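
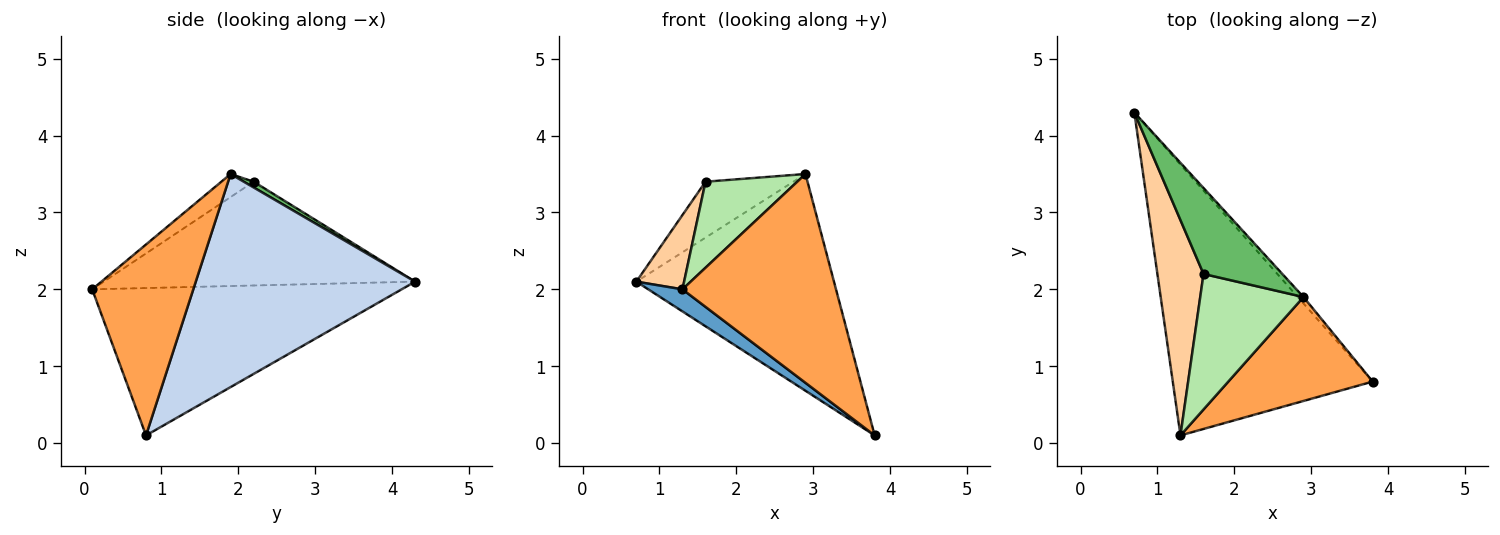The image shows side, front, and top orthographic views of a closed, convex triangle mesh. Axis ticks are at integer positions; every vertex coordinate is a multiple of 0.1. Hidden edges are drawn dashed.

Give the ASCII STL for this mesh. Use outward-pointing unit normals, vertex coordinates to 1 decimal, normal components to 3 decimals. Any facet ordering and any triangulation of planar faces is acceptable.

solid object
 facet normal -0.592 -0.065 -0.803
  outer loop
   vertex 1.3 0.1 2.0
   vertex 0.7 4.3 2.1
   vertex 3.8 0.8 0.1
  endloop
 endfacet
 facet normal 0.743 0.669 -0.020
  outer loop
   vertex 2.9 1.9 3.5
   vertex 3.8 0.8 0.1
   vertex 0.7 4.3 2.1
  endloop
 endfacet
 facet normal 0.508 -0.771 0.384
  outer loop
   vertex 2.9 1.9 3.5
   vertex 1.3 0.1 2.0
   vertex 3.8 0.8 0.1
  endloop
 endfacet
 facet normal -0.905 -0.139 0.402
  outer loop
   vertex 1.6 2.2 3.4
   vertex 0.7 4.3 2.1
   vertex 1.3 0.1 2.0
  endloop
 endfacet
 facet normal 0.061 0.544 0.837
  outer loop
   vertex 1.6 2.2 3.4
   vertex 2.9 1.9 3.5
   vertex 0.7 4.3 2.1
  endloop
 endfacet
 facet normal -0.185 -0.527 0.830
  outer loop
   vertex 1.6 2.2 3.4
   vertex 1.3 0.1 2.0
   vertex 2.9 1.9 3.5
  endloop
 endfacet
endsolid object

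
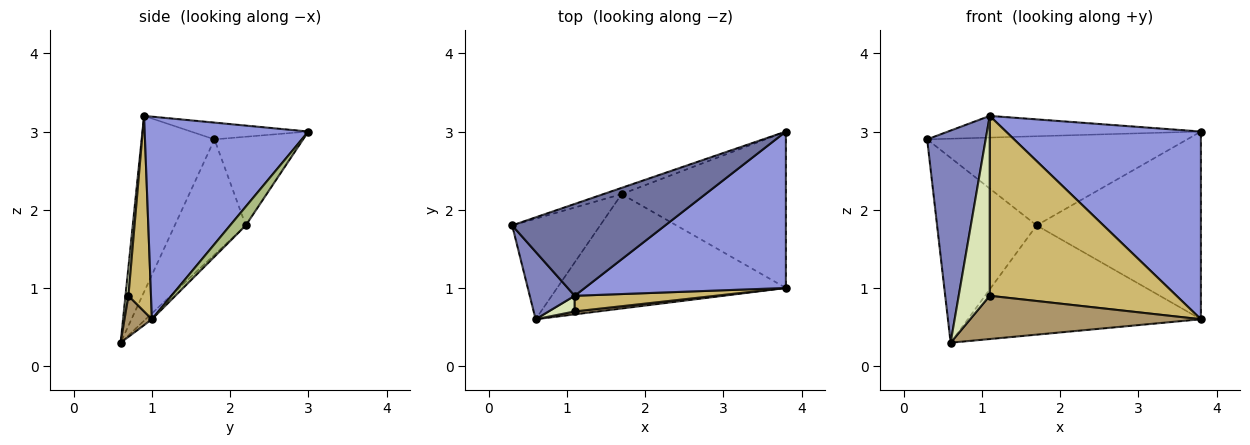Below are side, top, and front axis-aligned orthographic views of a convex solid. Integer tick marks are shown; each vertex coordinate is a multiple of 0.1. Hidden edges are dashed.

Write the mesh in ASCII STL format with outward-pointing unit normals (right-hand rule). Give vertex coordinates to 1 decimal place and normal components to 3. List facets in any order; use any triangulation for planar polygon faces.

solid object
 facet normal -0.106 0.228 0.968
  outer loop
   vertex 1.1 0.9 3.2
   vertex 3.8 3.0 3.0
   vertex 0.3 1.8 2.9
  endloop
 endfacet
 facet normal -0.764 -0.614 0.195
  outer loop
   vertex 1.1 0.9 3.2
   vertex 0.3 1.8 2.9
   vertex 0.6 0.6 0.3
  endloop
 endfacet
 facet normal 0.542 -0.646 0.538
  outer loop
   vertex 3.8 1.0 0.6
   vertex 3.8 3.0 3.0
   vertex 1.1 0.9 3.2
  endloop
 endfacet
 facet normal -0.322 0.944 -0.066
  outer loop
   vertex 1.7 2.2 1.8
   vertex 0.3 1.8 2.9
   vertex 3.8 3.0 3.0
  endloop
 endfacet
 facet normal -0.531 0.745 -0.405
  outer loop
   vertex 1.7 2.2 1.8
   vertex 0.6 0.6 0.3
   vertex 0.3 1.8 2.9
  endloop
 endfacet
 facet normal 0.073 0.766 -0.638
  outer loop
   vertex 1.7 2.2 1.8
   vertex 3.8 3.0 3.0
   vertex 3.8 1.0 0.6
  endloop
 endfacet
 facet normal -0.019 0.691 -0.723
  outer loop
   vertex 1.7 2.2 1.8
   vertex 3.8 1.0 0.6
   vertex 0.6 0.6 0.3
  endloop
 endfacet
 facet normal 0.095 -0.992 0.086
  outer loop
   vertex 1.1 0.7 0.9
   vertex 1.1 0.9 3.2
   vertex 0.6 0.6 0.3
  endloop
 endfacet
 facet normal 0.118 -0.991 0.067
  outer loop
   vertex 1.1 0.7 0.9
   vertex 0.6 0.6 0.3
   vertex 3.8 1.0 0.6
  endloop
 endfacet
 facet normal 0.119 -0.989 0.086
  outer loop
   vertex 1.1 0.7 0.9
   vertex 3.8 1.0 0.6
   vertex 1.1 0.9 3.2
  endloop
 endfacet
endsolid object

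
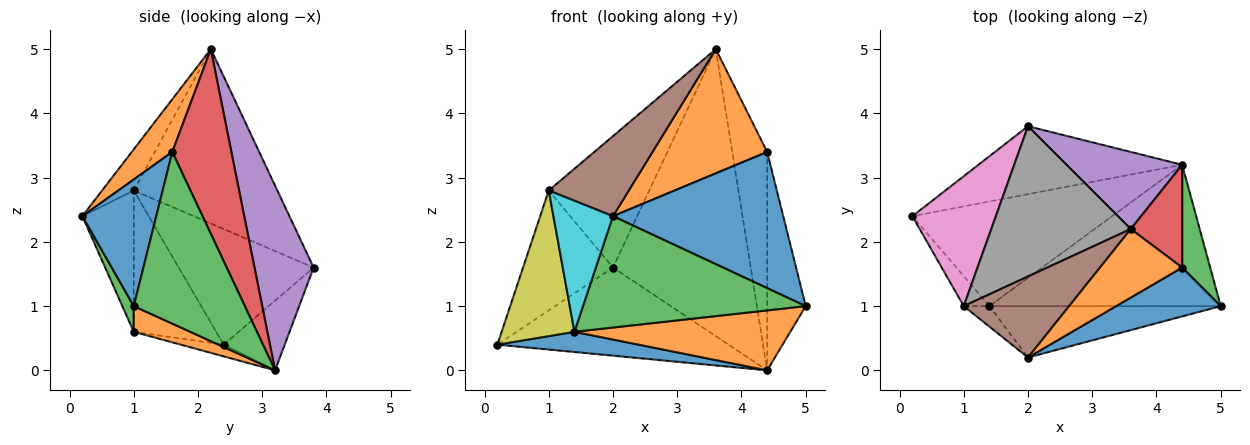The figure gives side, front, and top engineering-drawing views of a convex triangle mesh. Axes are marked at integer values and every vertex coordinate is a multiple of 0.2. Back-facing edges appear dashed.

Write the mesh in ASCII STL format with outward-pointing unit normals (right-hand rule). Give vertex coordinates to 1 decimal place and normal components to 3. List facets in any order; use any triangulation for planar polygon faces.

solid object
 facet normal -0.057 -0.189 -0.980
  outer loop
   vertex 1.4 1.0 0.6
   vertex 0.2 2.4 0.4
   vertex 4.4 3.2 0.0
  endloop
 endfacet
 facet normal 0.102 -0.389 -0.916
  outer loop
   vertex 1.4 1.0 0.6
   vertex 4.4 3.2 0.0
   vertex 5.0 1.0 1.0
  endloop
 endfacet
 facet normal 0.047 -0.907 -0.419
  outer loop
   vertex 1.4 1.0 0.6
   vertex 5.0 1.0 1.0
   vertex 2.0 0.2 2.4
  endloop
 endfacet
 facet normal -0.205 0.775 -0.598
  outer loop
   vertex 2.0 3.8 1.6
   vertex 4.4 3.2 0.0
   vertex 0.2 2.4 0.4
  endloop
 endfacet
 facet normal 0.383 0.892 0.240
  outer loop
   vertex 2.0 3.8 1.6
   vertex 3.6 2.2 5.0
   vertex 4.4 3.2 0.0
  endloop
 endfacet
 facet normal -0.268 -0.677 0.686
  outer loop
   vertex 1.0 1.0 2.8
   vertex 2.0 0.2 2.4
   vertex 3.6 2.2 5.0
  endloop
 endfacet
 facet normal -0.713 0.475 0.515
  outer loop
   vertex 1.0 1.0 2.8
   vertex 2.0 3.8 1.6
   vertex 0.2 2.4 0.4
  endloop
 endfacet
 facet normal -0.685 0.480 0.548
  outer loop
   vertex 1.0 1.0 2.8
   vertex 3.6 2.2 5.0
   vertex 2.0 3.8 1.6
  endloop
 endfacet
 facet normal -0.743 -0.656 -0.135
  outer loop
   vertex 1.0 1.0 2.8
   vertex 0.2 2.4 0.4
   vertex 1.4 1.0 0.6
  endloop
 endfacet
 facet normal -0.649 -0.752 -0.118
  outer loop
   vertex 1.0 1.0 2.8
   vertex 1.4 1.0 0.6
   vertex 2.0 0.2 2.4
  endloop
 endfacet
 facet normal 0.378 -0.871 0.312
  outer loop
   vertex 4.4 1.6 3.4
   vertex 2.0 0.2 2.4
   vertex 5.0 1.0 1.0
  endloop
 endfacet
 facet normal 0.296 -0.836 0.461
  outer loop
   vertex 4.4 1.6 3.4
   vertex 3.6 2.2 5.0
   vertex 2.0 0.2 2.4
  endloop
 endfacet
 facet normal 0.934 0.324 0.152
  outer loop
   vertex 4.4 1.6 3.4
   vertex 5.0 1.0 1.0
   vertex 4.4 3.2 0.0
  endloop
 endfacet
 facet normal 0.837 0.495 0.233
  outer loop
   vertex 4.4 1.6 3.4
   vertex 4.4 3.2 0.0
   vertex 3.6 2.2 5.0
  endloop
 endfacet
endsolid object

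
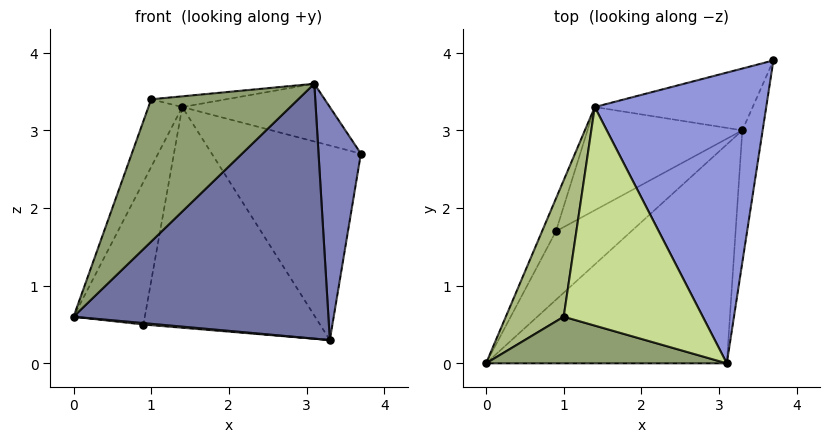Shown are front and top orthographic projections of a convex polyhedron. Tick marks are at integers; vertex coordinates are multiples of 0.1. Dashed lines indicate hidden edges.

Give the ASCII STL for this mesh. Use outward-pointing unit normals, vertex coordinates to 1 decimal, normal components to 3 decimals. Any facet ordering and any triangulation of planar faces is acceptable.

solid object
 facet normal 0.533 -0.642 -0.551
  outer loop
   vertex 3.3 3.0 0.3
   vertex 3.1 0.0 3.6
   vertex 0.0 0.0 0.6
  endloop
 endfacet
 facet normal 0.980 -0.173 -0.098
  outer loop
   vertex 3.3 3.0 0.3
   vertex 3.7 3.9 2.7
   vertex 3.1 0.0 3.6
  endloop
 endfacet
 facet normal 0.201 0.191 0.961
  outer loop
   vertex 1.4 3.3 3.3
   vertex 3.1 0.0 3.6
   vertex 3.7 3.9 2.7
  endloop
 endfacet
 facet normal -0.311 0.906 -0.288
  outer loop
   vertex 1.4 3.3 3.3
   vertex 3.7 3.9 2.7
   vertex 3.3 3.0 0.3
  endloop
 endfacet
 facet normal -0.288 -0.910 0.298
  outer loop
   vertex 1.0 0.6 3.4
   vertex 0.0 0.0 0.6
   vertex 3.1 0.0 3.6
  endloop
 endfacet
 facet normal -0.941 0.151 0.304
  outer loop
   vertex 1.0 0.6 3.4
   vertex 1.4 3.3 3.3
   vertex 0.0 0.0 0.6
  endloop
 endfacet
 facet normal -0.081 0.049 0.996
  outer loop
   vertex 1.0 0.6 3.4
   vertex 3.1 0.0 3.6
   vertex 1.4 3.3 3.3
  endloop
 endfacet
 facet normal -0.072 -0.021 -0.997
  outer loop
   vertex 0.9 1.7 0.5
   vertex 3.3 3.0 0.3
   vertex 0.0 0.0 0.6
  endloop
 endfacet
 facet normal -0.881 0.460 -0.106
  outer loop
   vertex 0.9 1.7 0.5
   vertex 0.0 0.0 0.6
   vertex 1.4 3.3 3.3
  endloop
 endfacet
 facet normal -0.465 0.802 -0.375
  outer loop
   vertex 0.9 1.7 0.5
   vertex 1.4 3.3 3.3
   vertex 3.3 3.0 0.3
  endloop
 endfacet
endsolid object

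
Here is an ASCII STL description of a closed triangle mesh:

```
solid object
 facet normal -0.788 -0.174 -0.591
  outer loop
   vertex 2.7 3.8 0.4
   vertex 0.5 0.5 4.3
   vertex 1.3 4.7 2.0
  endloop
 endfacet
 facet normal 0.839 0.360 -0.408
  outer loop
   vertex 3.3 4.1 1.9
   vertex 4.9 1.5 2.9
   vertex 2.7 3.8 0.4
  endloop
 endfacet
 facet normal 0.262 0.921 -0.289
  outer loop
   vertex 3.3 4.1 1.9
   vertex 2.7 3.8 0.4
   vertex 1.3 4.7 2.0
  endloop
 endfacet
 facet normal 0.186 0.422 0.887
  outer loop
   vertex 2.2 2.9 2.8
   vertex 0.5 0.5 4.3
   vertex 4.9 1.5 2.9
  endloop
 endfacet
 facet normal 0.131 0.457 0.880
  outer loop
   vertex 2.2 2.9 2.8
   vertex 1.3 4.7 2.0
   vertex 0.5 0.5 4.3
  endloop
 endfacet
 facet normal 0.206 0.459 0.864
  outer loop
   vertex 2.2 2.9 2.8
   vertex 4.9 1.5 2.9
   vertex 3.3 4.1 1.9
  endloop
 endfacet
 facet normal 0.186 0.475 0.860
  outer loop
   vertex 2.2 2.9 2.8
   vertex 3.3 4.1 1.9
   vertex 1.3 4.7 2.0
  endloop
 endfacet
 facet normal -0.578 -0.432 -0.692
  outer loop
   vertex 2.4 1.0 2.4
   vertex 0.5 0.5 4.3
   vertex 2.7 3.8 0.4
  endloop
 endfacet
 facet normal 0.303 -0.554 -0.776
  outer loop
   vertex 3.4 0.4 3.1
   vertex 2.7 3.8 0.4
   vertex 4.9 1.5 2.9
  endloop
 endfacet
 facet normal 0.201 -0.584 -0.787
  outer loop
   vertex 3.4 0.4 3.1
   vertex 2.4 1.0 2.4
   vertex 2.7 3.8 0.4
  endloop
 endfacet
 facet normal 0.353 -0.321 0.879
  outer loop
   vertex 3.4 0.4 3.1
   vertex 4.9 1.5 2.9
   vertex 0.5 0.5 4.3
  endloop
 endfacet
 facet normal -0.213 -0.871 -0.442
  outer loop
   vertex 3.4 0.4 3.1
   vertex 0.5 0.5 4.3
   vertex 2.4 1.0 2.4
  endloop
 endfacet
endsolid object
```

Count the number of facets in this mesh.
12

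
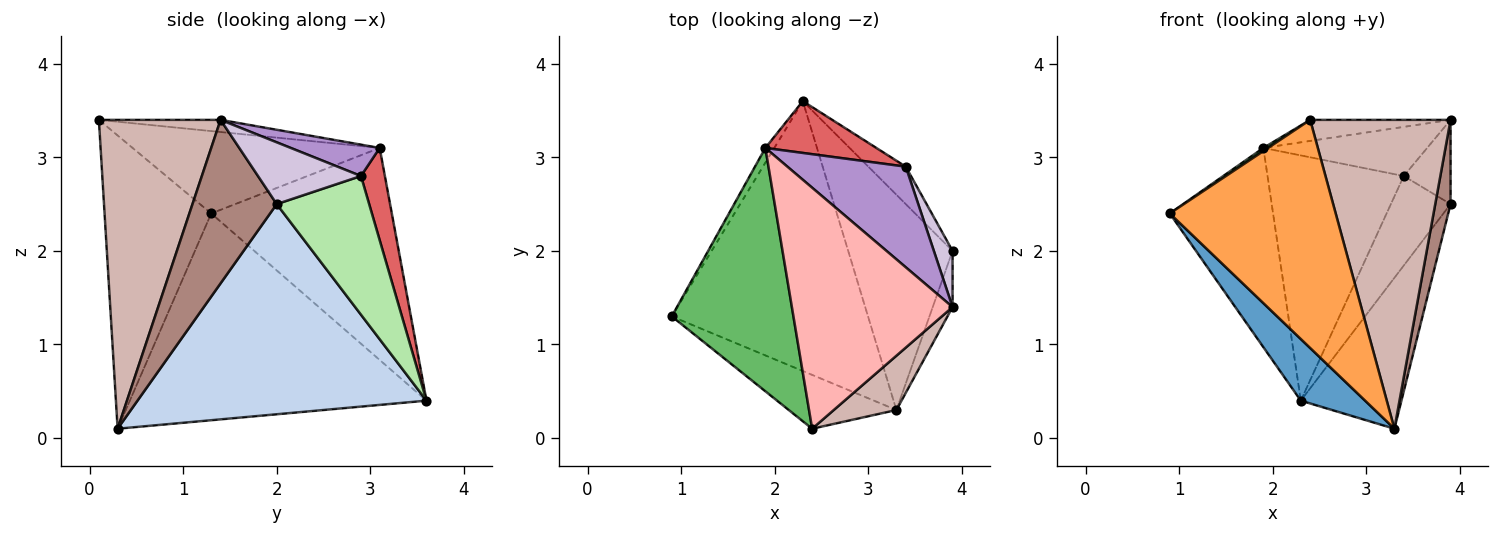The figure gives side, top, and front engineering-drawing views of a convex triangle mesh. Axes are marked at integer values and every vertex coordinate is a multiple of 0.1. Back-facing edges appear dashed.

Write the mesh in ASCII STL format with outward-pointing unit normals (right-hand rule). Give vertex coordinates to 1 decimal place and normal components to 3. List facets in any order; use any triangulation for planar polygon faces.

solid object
 facet normal -0.716 -0.155 -0.680
  outer loop
   vertex 3.3 0.3 0.1
   vertex 0.9 1.3 2.4
   vertex 2.3 3.6 0.4
  endloop
 endfacet
 facet normal 0.855 0.298 -0.425
  outer loop
   vertex 3.3 0.3 0.1
   vertex 2.3 3.6 0.4
   vertex 3.9 2.0 2.5
  endloop
 endfacet
 facet normal -0.530 -0.825 -0.195
  outer loop
   vertex 2.4 0.1 3.4
   vertex 0.9 1.3 2.4
   vertex 3.3 0.3 0.1
  endloop
 endfacet
 facet normal -0.867 0.496 -0.037
  outer loop
   vertex 1.9 3.1 3.1
   vertex 2.3 3.6 0.4
   vertex 0.9 1.3 2.4
  endloop
 endfacet
 facet normal -0.561 -0.011 0.828
  outer loop
   vertex 1.9 3.1 3.1
   vertex 0.9 1.3 2.4
   vertex 2.4 0.1 3.4
  endloop
 endfacet
 facet normal 0.819 0.529 -0.221
  outer loop
   vertex 3.4 2.9 2.8
   vertex 3.9 2.0 2.5
   vertex 2.3 3.6 0.4
  endloop
 endfacet
 facet normal 0.169 0.964 0.204
  outer loop
   vertex 3.4 2.9 2.8
   vertex 2.3 3.6 0.4
   vertex 1.9 3.1 3.1
  endloop
 endfacet
 facet normal -0.075 0.087 0.993
  outer loop
   vertex 3.9 1.4 3.4
   vertex 1.9 3.1 3.1
   vertex 2.4 0.1 3.4
  endloop
 endfacet
 facet normal 0.232 0.427 0.874
  outer loop
   vertex 3.9 1.4 3.4
   vertex 3.4 2.9 2.8
   vertex 1.9 3.1 3.1
  endloop
 endfacet
 facet normal 0.878 0.399 0.266
  outer loop
   vertex 3.9 1.4 3.4
   vertex 3.9 2.0 2.5
   vertex 3.4 2.9 2.8
  endloop
 endfacet
 facet normal 0.977 -0.178 -0.118
  outer loop
   vertex 3.9 1.4 3.4
   vertex 3.3 0.3 0.1
   vertex 3.9 2.0 2.5
  endloop
 endfacet
 facet normal 0.649 -0.749 0.132
  outer loop
   vertex 3.9 1.4 3.4
   vertex 2.4 0.1 3.4
   vertex 3.3 0.3 0.1
  endloop
 endfacet
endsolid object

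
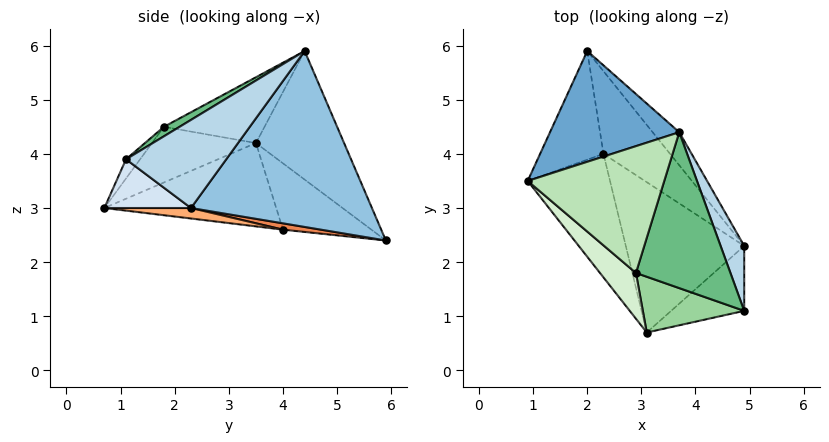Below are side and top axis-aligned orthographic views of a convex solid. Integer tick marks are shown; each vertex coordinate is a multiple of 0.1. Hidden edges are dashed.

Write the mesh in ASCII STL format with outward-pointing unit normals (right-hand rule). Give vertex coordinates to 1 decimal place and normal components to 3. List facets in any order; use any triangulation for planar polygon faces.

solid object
 facet normal -0.536 0.650 0.539
  outer loop
   vertex 3.7 4.4 5.9
   vertex 2.0 5.9 2.4
   vertex 0.9 3.5 4.2
  endloop
 endfacet
 facet normal 0.783 0.611 -0.118
  outer loop
   vertex 3.7 4.4 5.9
   vertex 4.9 2.3 3.0
   vertex 2.0 5.9 2.4
  endloop
 endfacet
 facet normal 0.948 0.191 0.254
  outer loop
   vertex 4.9 1.1 3.9
   vertex 4.9 2.3 3.0
   vertex 3.7 4.4 5.9
  endloop
 endfacet
 facet normal 0.471 -0.529 -0.706
  outer loop
   vertex 3.1 0.7 3.0
   vertex 4.9 2.3 3.0
   vertex 4.9 1.1 3.9
  endloop
 endfacet
 facet normal 0.094 -0.090 -0.992
  outer loop
   vertex 2.3 4.0 2.6
   vertex 2.0 5.9 2.4
   vertex 4.9 2.3 3.0
  endloop
 endfacet
 facet normal 0.088 -0.099 -0.991
  outer loop
   vertex 2.3 4.0 2.6
   vertex 4.9 2.3 3.0
   vertex 3.1 0.7 3.0
  endloop
 endfacet
 facet normal -0.711 -0.184 -0.679
  outer loop
   vertex 2.3 4.0 2.6
   vertex 0.9 3.5 4.2
   vertex 2.0 5.9 2.4
  endloop
 endfacet
 facet normal -0.689 -0.249 -0.681
  outer loop
   vertex 2.3 4.0 2.6
   vertex 3.1 0.7 3.0
   vertex 0.9 3.5 4.2
  endloop
 endfacet
 facet normal 0.087 -0.493 0.866
  outer loop
   vertex 2.9 1.8 4.5
   vertex 4.9 1.1 3.9
   vertex 3.7 4.4 5.9
  endloop
 endfacet
 facet normal -0.109 -0.808 0.578
  outer loop
   vertex 2.9 1.8 4.5
   vertex 3.1 0.7 3.0
   vertex 4.9 1.1 3.9
  endloop
 endfacet
 facet normal -0.409 -0.332 0.850
  outer loop
   vertex 2.9 1.8 4.5
   vertex 3.7 4.4 5.9
   vertex 0.9 3.5 4.2
  endloop
 endfacet
 facet normal -0.627 -0.666 0.405
  outer loop
   vertex 2.9 1.8 4.5
   vertex 0.9 3.5 4.2
   vertex 3.1 0.7 3.0
  endloop
 endfacet
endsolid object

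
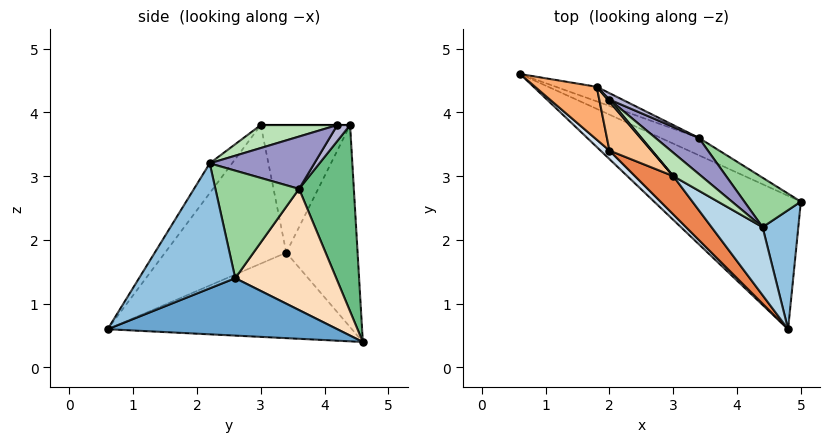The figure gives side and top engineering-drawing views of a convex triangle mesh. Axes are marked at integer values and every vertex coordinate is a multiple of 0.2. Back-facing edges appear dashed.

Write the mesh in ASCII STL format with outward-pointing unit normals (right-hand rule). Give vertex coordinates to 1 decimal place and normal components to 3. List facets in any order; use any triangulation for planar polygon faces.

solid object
 facet normal 0.345 0.319 -0.883
  outer loop
   vertex 4.8 0.6 0.6
   vertex 0.6 4.6 0.4
   vertex 5.0 2.6 1.4
  endloop
 endfacet
 facet normal 0.942 -0.202 0.269
  outer loop
   vertex 4.4 2.2 3.2
   vertex 4.8 0.6 0.6
   vertex 5.0 2.6 1.4
  endloop
 endfacet
 facet normal -0.276 -0.837 0.473
  outer loop
   vertex 4.4 2.2 3.2
   vertex 3.0 3.0 3.8
   vertex 4.8 0.6 0.6
  endloop
 endfacet
 facet normal -0.690 -0.721 0.072
  outer loop
   vertex 2.0 3.4 1.8
   vertex 0.6 4.6 0.4
   vertex 4.8 0.6 0.6
  endloop
 endfacet
 facet normal -0.656 -0.733 0.181
  outer loop
   vertex 2.0 3.4 1.8
   vertex 4.8 0.6 0.6
   vertex 3.0 3.0 3.8
  endloop
 endfacet
 facet normal -0.756 -0.613 0.231
  outer loop
   vertex 2.0 3.4 1.8
   vertex 1.8 4.4 3.8
   vertex 0.6 4.6 0.4
  endloop
 endfacet
 facet normal -0.737 -0.631 0.242
  outer loop
   vertex 2.0 3.4 1.8
   vertex 3.0 3.0 3.8
   vertex 1.8 4.4 3.8
  endloop
 endfacet
 facet normal 0.436 0.890 -0.138
  outer loop
   vertex 3.4 3.6 2.8
   vertex 5.0 2.6 1.4
   vertex 0.6 4.6 0.4
  endloop
 endfacet
 facet normal 0.401 0.912 -0.088
  outer loop
   vertex 3.4 3.6 2.8
   vertex 0.6 4.6 0.4
   vertex 1.8 4.4 3.8
  endloop
 endfacet
 facet normal 0.703 0.608 0.369
  outer loop
   vertex 3.4 3.6 2.8
   vertex 4.4 2.2 3.2
   vertex 5.0 2.6 1.4
  endloop
 endfacet
 facet normal 0.560 0.467 0.684
  outer loop
   vertex 2.0 4.2 3.8
   vertex 3.0 3.0 3.8
   vertex 4.4 2.2 3.2
  endloop
 endfacet
 facet normal 0.000 0.000 1.000
  outer loop
   vertex 2.0 4.2 3.8
   vertex 1.8 4.4 3.8
   vertex 3.0 3.0 3.8
  endloop
 endfacet
 facet normal 0.621 0.591 0.515
  outer loop
   vertex 2.0 4.2 3.8
   vertex 4.4 2.2 3.2
   vertex 3.4 3.6 2.8
  endloop
 endfacet
 facet normal 0.615 0.615 0.492
  outer loop
   vertex 2.0 4.2 3.8
   vertex 3.4 3.6 2.8
   vertex 1.8 4.4 3.8
  endloop
 endfacet
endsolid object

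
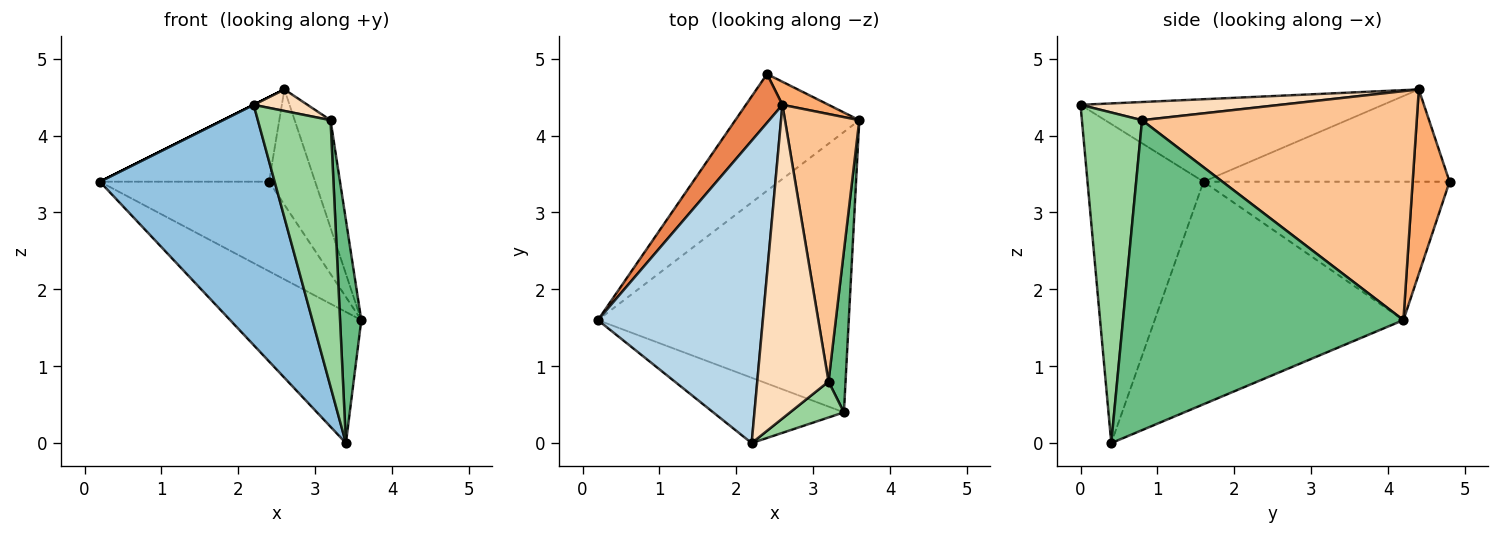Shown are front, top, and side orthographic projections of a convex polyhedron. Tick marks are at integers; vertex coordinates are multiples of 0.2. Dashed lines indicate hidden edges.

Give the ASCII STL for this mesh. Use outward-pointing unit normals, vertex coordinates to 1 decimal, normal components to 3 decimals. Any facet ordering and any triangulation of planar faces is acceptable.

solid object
 facet normal -0.626 0.330 -0.706
  outer loop
   vertex 3.4 0.4 0.0
   vertex 0.2 1.6 3.4
   vertex 3.6 4.2 1.6
  endloop
 endfacet
 facet normal -0.539 -0.812 -0.221
  outer loop
   vertex 2.2 0.0 4.4
   vertex 0.2 1.6 3.4
   vertex 3.4 0.4 0.0
  endloop
 endfacet
 facet normal -0.447 0.000 0.894
  outer loop
   vertex 2.6 4.4 4.6
   vertex 0.2 1.6 3.4
   vertex 2.2 0.0 4.4
  endloop
 endfacet
 facet normal -0.663 0.456 -0.594
  outer loop
   vertex 2.4 4.8 3.4
   vertex 3.6 4.2 1.6
   vertex 0.2 1.6 3.4
  endloop
 endfacet
 facet normal -0.783 0.539 0.310
  outer loop
   vertex 2.4 4.8 3.4
   vertex 0.2 1.6 3.4
   vertex 2.6 4.4 4.6
  endloop
 endfacet
 facet normal 0.617 0.772 0.154
  outer loop
   vertex 2.4 4.8 3.4
   vertex 2.6 4.4 4.6
   vertex 3.6 4.2 1.6
  endloop
 endfacet
 facet normal 0.944 0.123 0.306
  outer loop
   vertex 3.2 0.8 4.2
   vertex 3.6 4.2 1.6
   vertex 2.6 4.4 4.6
  endloop
 endfacet
 facet normal 0.246 -0.066 0.967
  outer loop
   vertex 3.2 0.8 4.2
   vertex 2.6 4.4 4.6
   vertex 2.2 0.0 4.4
  endloop
 endfacet
 facet normal 0.996 -0.075 0.055
  outer loop
   vertex 3.2 0.8 4.2
   vertex 3.4 0.4 0.0
   vertex 3.6 4.2 1.6
  endloop
 endfacet
 facet normal 0.634 -0.767 0.103
  outer loop
   vertex 3.2 0.8 4.2
   vertex 2.2 0.0 4.4
   vertex 3.4 0.4 0.0
  endloop
 endfacet
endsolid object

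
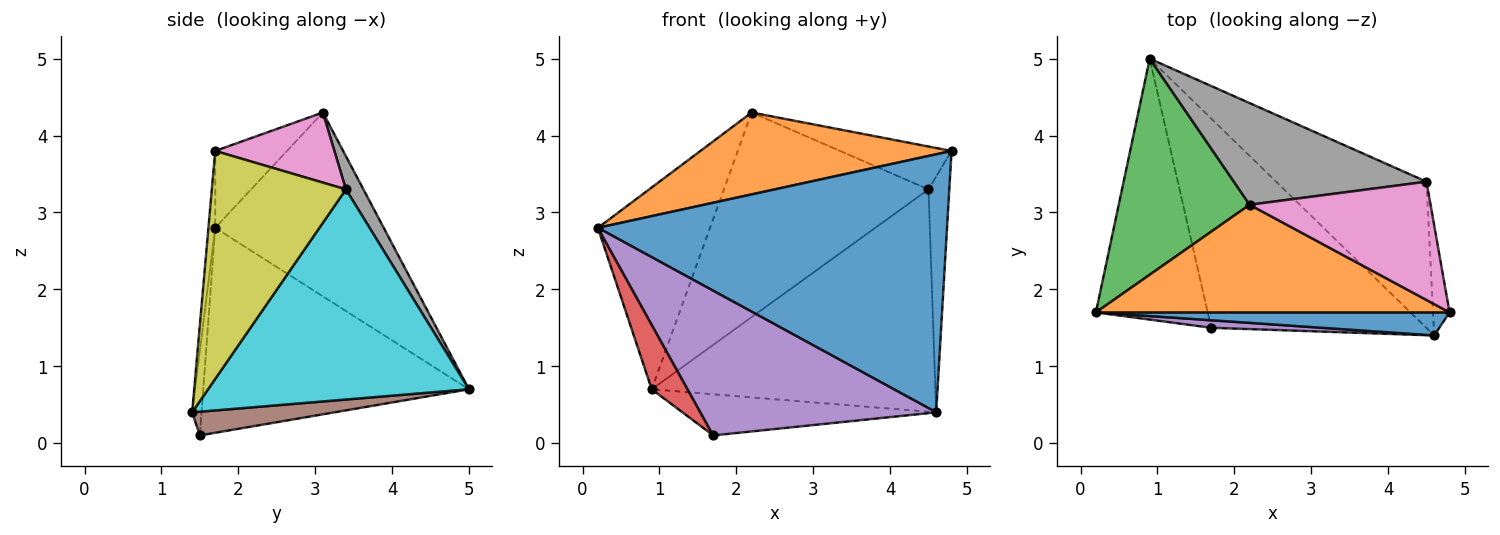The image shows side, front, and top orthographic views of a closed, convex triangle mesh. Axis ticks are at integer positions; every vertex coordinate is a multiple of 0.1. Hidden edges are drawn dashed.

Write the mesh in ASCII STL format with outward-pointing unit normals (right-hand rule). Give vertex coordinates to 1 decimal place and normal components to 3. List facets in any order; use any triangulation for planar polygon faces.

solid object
 facet normal -0.019 -0.996 0.089
  outer loop
   vertex 4.6 1.4 0.4
   vertex 4.8 1.7 3.8
   vertex 0.2 1.7 2.8
  endloop
 endfacet
 facet normal -0.170 -0.597 0.784
  outer loop
   vertex 2.2 3.1 4.3
   vertex 0.2 1.7 2.8
   vertex 4.8 1.7 3.8
  endloop
 endfacet
 facet normal -0.716 0.476 0.510
  outer loop
   vertex 2.2 3.1 4.3
   vertex 0.9 5.0 0.7
   vertex 0.2 1.7 2.8
  endloop
 endfacet
 facet normal -0.872 -0.118 -0.476
  outer loop
   vertex 1.7 1.5 0.1
   vertex 0.2 1.7 2.8
   vertex 0.9 5.0 0.7
  endloop
 endfacet
 facet normal -0.040 -0.998 0.052
  outer loop
   vertex 1.7 1.5 0.1
   vertex 4.6 1.4 0.4
   vertex 0.2 1.7 2.8
  endloop
 endfacet
 facet normal 0.108 0.192 -0.976
  outer loop
   vertex 1.7 1.5 0.1
   vertex 0.9 5.0 0.7
   vertex 4.6 1.4 0.4
  endloop
 endfacet
 facet normal 0.342 0.320 0.883
  outer loop
   vertex 4.5 3.4 3.3
   vertex 2.2 3.1 4.3
   vertex 4.8 1.7 3.8
  endloop
 endfacet
 facet normal 0.076 0.893 0.444
  outer loop
   vertex 4.5 3.4 3.3
   vertex 0.9 5.0 0.7
   vertex 2.2 3.1 4.3
  endloop
 endfacet
 facet normal 0.986 0.153 -0.071
  outer loop
   vertex 4.5 3.4 3.3
   vertex 4.8 1.7 3.8
   vertex 4.6 1.4 0.4
  endloop
 endfacet
 facet normal 0.609 0.662 -0.436
  outer loop
   vertex 4.5 3.4 3.3
   vertex 4.6 1.4 0.4
   vertex 0.9 5.0 0.7
  endloop
 endfacet
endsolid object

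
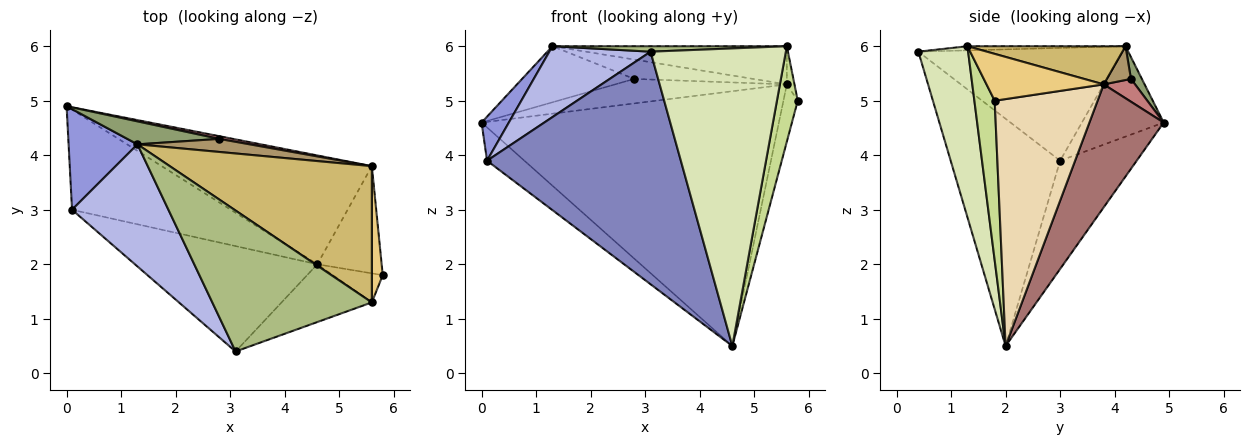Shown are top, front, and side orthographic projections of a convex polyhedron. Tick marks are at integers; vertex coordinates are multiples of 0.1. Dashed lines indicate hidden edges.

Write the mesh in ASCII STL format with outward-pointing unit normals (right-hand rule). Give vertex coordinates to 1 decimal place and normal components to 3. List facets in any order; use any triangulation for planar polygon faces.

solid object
 facet normal -0.543 0.265 -0.797
  outer loop
   vertex 0.1 3.0 3.9
   vertex 0.0 4.9 4.6
   vertex 4.6 2.0 0.5
  endloop
 endfacet
 facet normal -0.457 -0.810 -0.367
  outer loop
   vertex 0.1 3.0 3.9
   vertex 4.6 2.0 0.5
   vertex 3.1 0.4 5.9
  endloop
 endfacet
 facet normal -0.769 -0.256 0.586
  outer loop
   vertex 1.3 4.2 6.0
   vertex 0.0 4.9 4.6
   vertex 0.1 3.0 3.9
  endloop
 endfacet
 facet normal -0.711 -0.353 0.608
  outer loop
   vertex 1.3 4.2 6.0
   vertex 0.1 3.0 3.9
   vertex 3.1 0.4 5.9
  endloop
 endfacet
 facet normal 0.090 0.922 0.378
  outer loop
   vertex 2.8 4.3 5.4
   vertex 0.0 4.9 4.6
   vertex 1.3 4.2 6.0
  endloop
 endfacet
 facet normal -0.026 -0.039 0.999
  outer loop
   vertex 5.6 1.3 6.0
   vertex 1.3 4.2 6.0
   vertex 3.1 0.4 5.9
  endloop
 endfacet
 facet normal 0.682 -0.699 -0.213
  outer loop
   vertex 5.6 1.3 6.0
   vertex 4.6 2.0 0.5
   vertex 5.8 1.8 5.0
  endloop
 endfacet
 facet normal 0.340 -0.923 -0.179
  outer loop
   vertex 5.6 1.3 6.0
   vertex 3.1 0.4 5.9
   vertex 4.6 2.0 0.5
  endloop
 endfacet
 facet normal 0.166 0.818 0.551
  outer loop
   vertex 5.6 3.8 5.3
   vertex 2.8 4.3 5.4
   vertex 1.3 4.2 6.0
  endloop
 endfacet
 facet normal 0.179 0.265 0.947
  outer loop
   vertex 5.6 3.8 5.3
   vertex 1.3 4.2 6.0
   vertex 5.6 1.3 6.0
  endloop
 endfacet
 facet normal 0.972 0.063 0.226
  outer loop
   vertex 5.6 3.8 5.3
   vertex 5.6 1.3 6.0
   vertex 5.8 1.8 5.0
  endloop
 endfacet
 facet normal 0.959 0.133 -0.250
  outer loop
   vertex 5.6 3.8 5.3
   vertex 5.8 1.8 5.0
   vertex 4.6 2.0 0.5
  endloop
 endfacet
 facet normal 0.224 0.896 -0.383
  outer loop
   vertex 5.6 3.8 5.3
   vertex 4.6 2.0 0.5
   vertex 0.0 4.9 4.6
  endloop
 endfacet
 facet normal 0.179 0.978 0.109
  outer loop
   vertex 5.6 3.8 5.3
   vertex 0.0 4.9 4.6
   vertex 2.8 4.3 5.4
  endloop
 endfacet
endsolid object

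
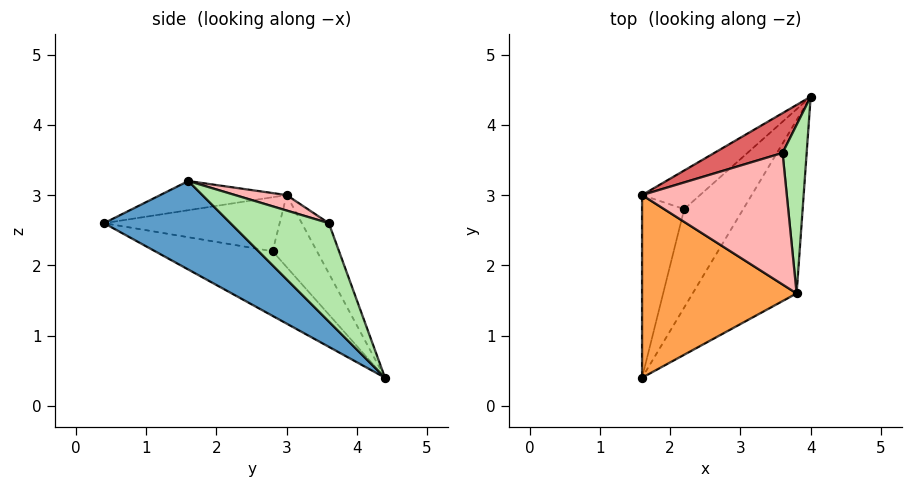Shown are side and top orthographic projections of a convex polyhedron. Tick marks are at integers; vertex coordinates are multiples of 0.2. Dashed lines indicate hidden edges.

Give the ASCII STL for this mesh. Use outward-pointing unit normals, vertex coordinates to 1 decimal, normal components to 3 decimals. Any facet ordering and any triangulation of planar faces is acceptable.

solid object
 facet normal 0.504 -0.628 -0.592
  outer loop
   vertex 3.8 1.6 3.2
   vertex 1.6 0.4 2.6
   vertex 4.0 4.4 0.4
  endloop
 endfacet
 facet normal -0.737 0.072 -0.673
  outer loop
   vertex 2.2 2.8 2.2
   vertex 4.0 4.4 0.4
   vertex 1.6 0.4 2.6
  endloop
 endfacet
 facet normal -0.183 -0.149 0.972
  outer loop
   vertex 1.6 3.0 3.0
   vertex 1.6 0.4 2.6
   vertex 3.8 1.6 3.2
  endloop
 endfacet
 facet normal -0.785 0.094 -0.612
  outer loop
   vertex 1.6 3.0 3.0
   vertex 2.2 2.8 2.2
   vertex 1.6 0.4 2.6
  endloop
 endfacet
 facet normal -0.768 0.169 -0.618
  outer loop
   vertex 1.6 3.0 3.0
   vertex 4.0 4.4 0.4
   vertex 2.2 2.8 2.2
  endloop
 endfacet
 facet normal 0.958 0.166 0.235
  outer loop
   vertex 3.6 3.6 2.6
   vertex 3.8 1.6 3.2
   vertex 4.0 4.4 0.4
  endloop
 endfacet
 facet normal -0.219 0.929 0.298
  outer loop
   vertex 3.6 3.6 2.6
   vertex 4.0 4.4 0.4
   vertex 1.6 3.0 3.0
  endloop
 endfacet
 facet normal 0.101 0.295 0.950
  outer loop
   vertex 3.6 3.6 2.6
   vertex 1.6 3.0 3.0
   vertex 3.8 1.6 3.2
  endloop
 endfacet
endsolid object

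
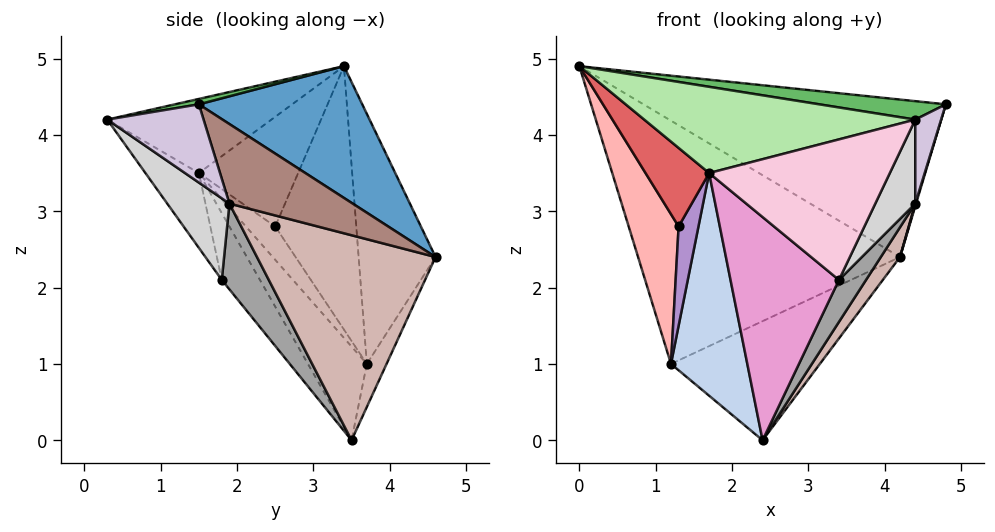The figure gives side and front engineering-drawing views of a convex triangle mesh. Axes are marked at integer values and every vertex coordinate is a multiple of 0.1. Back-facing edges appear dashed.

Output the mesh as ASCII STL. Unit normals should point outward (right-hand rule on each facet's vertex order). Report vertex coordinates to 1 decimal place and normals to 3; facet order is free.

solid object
 facet normal 0.301 0.557 0.774
  outer loop
   vertex 4.2 4.6 2.4
   vertex 0.0 3.4 4.9
   vertex 4.8 1.5 4.4
  endloop
 endfacet
 facet normal -0.530 -0.687 -0.498
  outer loop
   vertex 1.2 3.7 1.0
   vertex 2.4 3.5 0.0
   vertex 1.7 1.5 3.5
  endloop
 endfacet
 facet normal -0.282 0.959 -0.013
  outer loop
   vertex 1.2 3.7 1.0
   vertex 0.0 3.4 4.9
   vertex 4.2 4.6 2.4
  endloop
 endfacet
 facet normal -0.124 0.934 -0.335
  outer loop
   vertex 1.2 3.7 1.0
   vertex 4.2 4.6 2.4
   vertex 2.4 3.5 0.0
  endloop
 endfacet
 facet normal 0.033 -0.175 0.984
  outer loop
   vertex 4.4 0.3 4.2
   vertex 4.8 1.5 4.4
   vertex 0.0 3.4 4.9
  endloop
 endfacet
 facet normal -0.457 -0.755 0.470
  outer loop
   vertex 4.4 0.3 4.2
   vertex 0.0 3.4 4.9
   vertex 1.7 1.5 3.5
  endloop
 endfacet
 facet normal -0.809 -0.518 -0.278
  outer loop
   vertex 1.3 2.5 2.8
   vertex 1.7 1.5 3.5
   vertex 0.0 3.4 4.9
  endloop
 endfacet
 facet normal -0.815 -0.502 -0.289
  outer loop
   vertex 1.3 2.5 2.8
   vertex 0.0 3.4 4.9
   vertex 1.2 3.7 1.0
  endloop
 endfacet
 facet normal -0.787 -0.533 -0.311
  outer loop
   vertex 1.3 2.5 2.8
   vertex 1.2 3.7 1.0
   vertex 1.7 1.5 3.5
  endloop
 endfacet
 facet normal 0.904 -0.242 -0.353
  outer loop
   vertex 4.4 1.9 3.1
   vertex 4.8 1.5 4.4
   vertex 4.4 0.3 4.2
  endloop
 endfacet
 facet normal 0.955 -0.006 -0.296
  outer loop
   vertex 4.4 1.9 3.1
   vertex 4.2 4.6 2.4
   vertex 4.8 1.5 4.4
  endloop
 endfacet
 facet normal 0.816 -0.088 -0.572
  outer loop
   vertex 4.4 1.9 3.1
   vertex 2.4 3.5 0.0
   vertex 4.2 4.6 2.4
  endloop
 endfacet
 facet normal -0.284 -0.807 -0.518
  outer loop
   vertex 3.4 1.8 2.1
   vertex 1.7 1.5 3.5
   vertex 2.4 3.5 0.0
  endloop
 endfacet
 facet normal -0.249 -0.840 -0.482
  outer loop
   vertex 3.4 1.8 2.1
   vertex 4.4 0.3 4.2
   vertex 1.7 1.5 3.5
  endloop
 endfacet
 facet normal 0.671 -0.387 -0.633
  outer loop
   vertex 3.4 1.8 2.1
   vertex 2.4 3.5 0.0
   vertex 4.4 1.9 3.1
  endloop
 endfacet
 facet normal 0.661 -0.425 -0.618
  outer loop
   vertex 3.4 1.8 2.1
   vertex 4.4 1.9 3.1
   vertex 4.4 0.3 4.2
  endloop
 endfacet
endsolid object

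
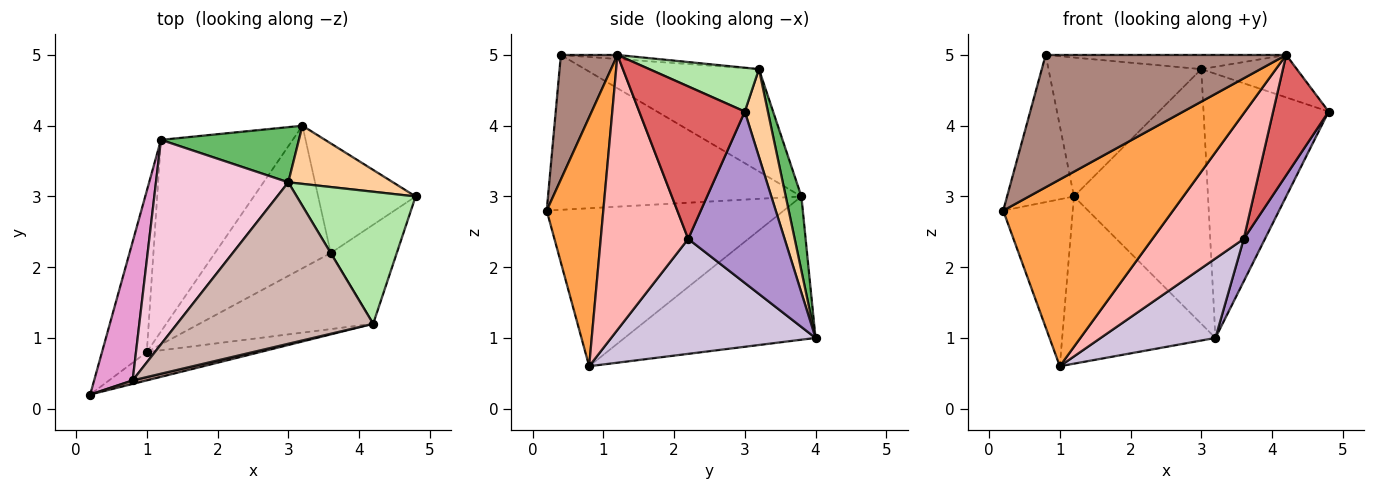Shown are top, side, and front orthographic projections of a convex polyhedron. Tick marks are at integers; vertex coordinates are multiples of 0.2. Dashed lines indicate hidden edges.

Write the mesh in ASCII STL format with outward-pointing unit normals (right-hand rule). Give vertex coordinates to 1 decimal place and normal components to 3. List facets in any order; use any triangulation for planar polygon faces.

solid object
 facet normal -0.926 0.272 -0.263
  outer loop
   vertex 1.2 3.8 3.0
   vertex 1.0 0.8 0.6
   vertex 0.2 0.2 2.8
  endloop
 endfacet
 facet normal -0.634 0.509 -0.583
  outer loop
   vertex 1.2 3.8 3.0
   vertex 3.2 4.0 1.0
   vertex 1.0 0.8 0.6
  endloop
 endfacet
 facet normal 0.313 -0.939 -0.142
  outer loop
   vertex 4.2 1.2 5.0
   vertex 0.2 0.2 2.8
   vertex 1.0 0.8 0.6
  endloop
 endfacet
 facet normal 0.177 0.961 0.212
  outer loop
   vertex 3.0 3.2 4.8
   vertex 4.8 3.0 4.2
   vertex 3.2 4.0 1.0
  endloop
 endfacet
 facet normal 0.113 0.971 0.210
  outer loop
   vertex 3.0 3.2 4.8
   vertex 3.2 4.0 1.0
   vertex 1.2 3.8 3.0
  endloop
 endfacet
 facet normal 0.331 0.289 0.898
  outer loop
   vertex 3.0 3.2 4.8
   vertex 4.2 1.2 5.0
   vertex 4.8 3.0 4.2
  endloop
 endfacet
 facet normal 0.826 -0.435 -0.358
  outer loop
   vertex 3.6 2.2 2.4
   vertex 4.8 3.0 4.2
   vertex 4.2 1.2 5.0
  endloop
 endfacet
 facet normal 0.634 -0.662 -0.401
  outer loop
   vertex 3.6 2.2 2.4
   vertex 4.2 1.2 5.0
   vertex 1.0 0.8 0.6
  endloop
 endfacet
 facet normal 0.854 -0.188 -0.486
  outer loop
   vertex 3.6 2.2 2.4
   vertex 3.2 4.0 1.0
   vertex 4.8 3.0 4.2
  endloop
 endfacet
 facet normal 0.655 -0.368 -0.660
  outer loop
   vertex 3.6 2.2 2.4
   vertex 1.0 0.8 0.6
   vertex 3.2 4.0 1.0
  endloop
 endfacet
 facet normal 0.229 -0.973 0.026
  outer loop
   vertex 0.8 0.4 5.0
   vertex 0.2 0.2 2.8
   vertex 4.2 1.2 5.0
  endloop
 endfacet
 facet normal -0.021 0.087 0.996
  outer loop
   vertex 0.8 0.4 5.0
   vertex 4.2 1.2 5.0
   vertex 3.0 3.2 4.8
  endloop
 endfacet
 facet normal -0.940 0.248 0.234
  outer loop
   vertex 0.8 0.4 5.0
   vertex 1.2 3.8 3.0
   vertex 0.2 0.2 2.8
  endloop
 endfacet
 facet normal -0.539 0.473 0.697
  outer loop
   vertex 0.8 0.4 5.0
   vertex 3.0 3.2 4.8
   vertex 1.2 3.8 3.0
  endloop
 endfacet
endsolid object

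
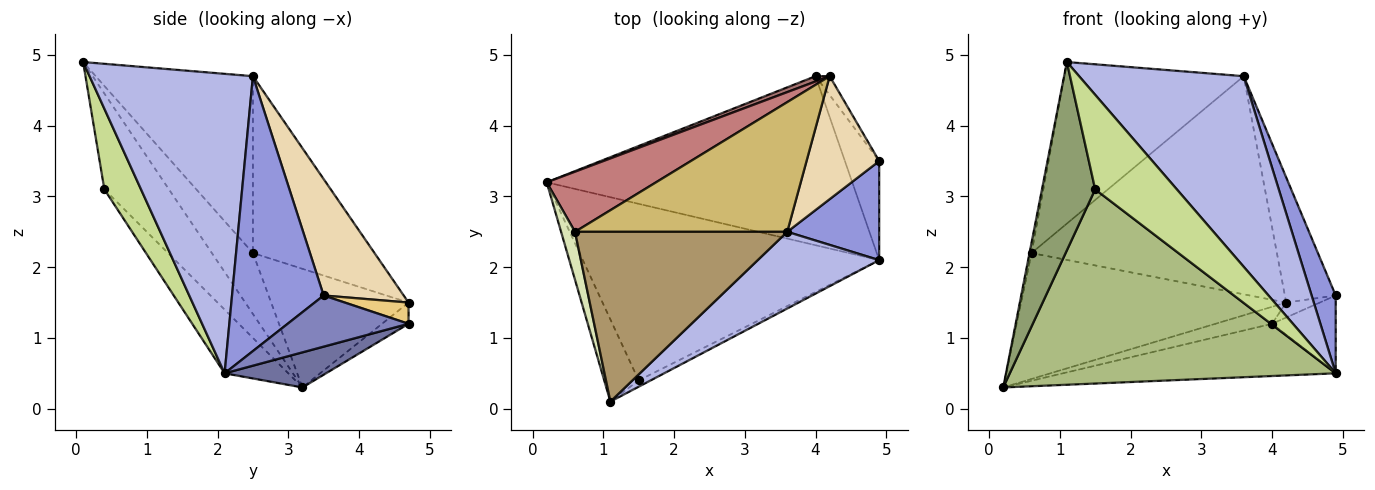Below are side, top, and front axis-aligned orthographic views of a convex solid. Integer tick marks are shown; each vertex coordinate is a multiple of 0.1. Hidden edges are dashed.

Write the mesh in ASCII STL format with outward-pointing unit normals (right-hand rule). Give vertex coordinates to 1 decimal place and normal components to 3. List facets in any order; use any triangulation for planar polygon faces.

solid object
 facet normal 0.109 0.293 -0.950
  outer loop
   vertex 4.9 2.1 0.5
   vertex 0.2 3.2 0.3
   vertex 4.0 4.7 1.2
  endloop
 endfacet
 facet normal 0.761 0.401 -0.510
  outer loop
   vertex 4.9 2.1 0.5
   vertex 4.0 4.7 1.2
   vertex 4.9 3.5 1.6
  endloop
 endfacet
 facet normal 0.920 -0.242 0.308
  outer loop
   vertex 3.6 2.5 4.7
   vertex 4.9 2.1 0.5
   vertex 4.9 3.5 1.6
  endloop
 endfacet
 facet normal 0.677 -0.683 0.275
  outer loop
   vertex 3.6 2.5 4.7
   vertex 1.1 0.1 4.9
   vertex 4.9 2.1 0.5
  endloop
 endfacet
 facet normal -0.744 -0.613 -0.267
  outer loop
   vertex 1.5 0.4 3.1
   vertex 1.1 0.1 4.9
   vertex 0.2 3.2 0.3
  endloop
 endfacet
 facet normal -0.143 -0.732 -0.666
  outer loop
   vertex 1.5 0.4 3.1
   vertex 0.2 3.2 0.3
   vertex 4.9 2.1 0.5
  endloop
 endfacet
 facet normal 0.409 -0.911 -0.061
  outer loop
   vertex 1.5 0.4 3.1
   vertex 4.9 2.1 0.5
   vertex 1.1 0.1 4.9
  endloop
 endfacet
 facet normal -0.974 0.047 0.222
  outer loop
   vertex 0.6 2.5 2.2
   vertex 0.2 3.2 0.3
   vertex 1.1 0.1 4.9
  endloop
 endfacet
 facet normal -0.517 0.590 0.620
  outer loop
   vertex 0.6 2.5 2.2
   vertex 1.1 0.1 4.9
   vertex 3.6 2.5 4.7
  endloop
 endfacet
 facet normal -0.392 0.791 0.470
  outer loop
   vertex 4.2 4.7 1.5
   vertex 0.6 2.5 2.2
   vertex 3.6 2.5 4.7
  endloop
 endfacet
 facet normal 0.762 0.402 -0.508
  outer loop
   vertex 4.2 4.7 1.5
   vertex 4.9 3.5 1.6
   vertex 4.0 4.7 1.2
  endloop
 endfacet
 facet normal 0.747 0.474 0.466
  outer loop
   vertex 4.2 4.7 1.5
   vertex 3.6 2.5 4.7
   vertex 4.9 3.5 1.6
  endloop
 endfacet
 facet normal -0.408 0.871 0.272
  outer loop
   vertex 4.2 4.7 1.5
   vertex 4.0 4.7 1.2
   vertex 0.2 3.2 0.3
  endloop
 endfacet
 facet normal -0.424 0.817 0.390
  outer loop
   vertex 4.2 4.7 1.5
   vertex 0.2 3.2 0.3
   vertex 0.6 2.5 2.2
  endloop
 endfacet
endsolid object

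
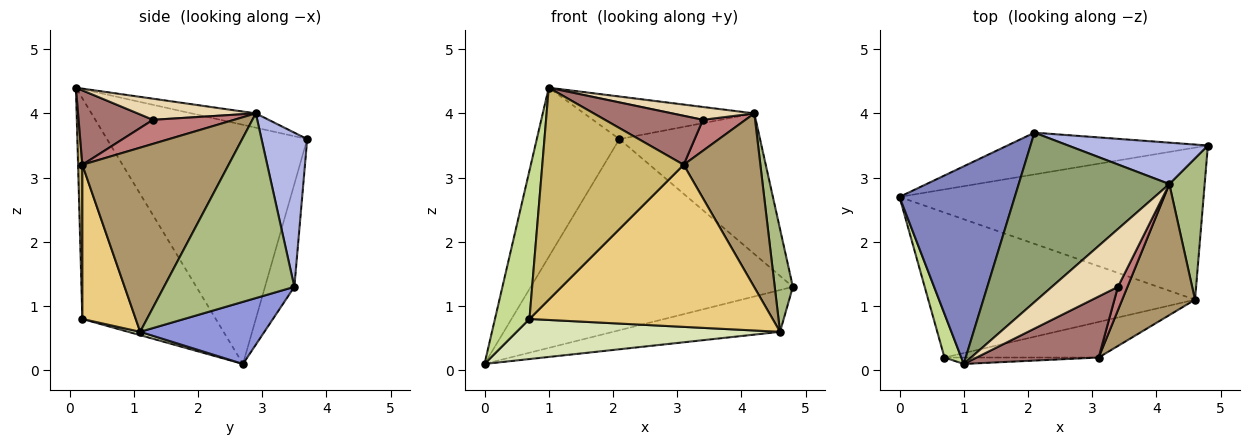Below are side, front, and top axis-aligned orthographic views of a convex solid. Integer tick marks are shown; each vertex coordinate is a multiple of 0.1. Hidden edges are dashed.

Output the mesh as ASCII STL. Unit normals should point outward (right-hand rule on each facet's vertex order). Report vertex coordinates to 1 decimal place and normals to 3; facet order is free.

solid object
 facet normal -0.109 0.971 -0.212
  outer loop
   vertex 2.1 3.7 3.6
   vertex 4.8 3.5 1.3
   vertex 0.0 2.7 0.1
  endloop
 endfacet
 facet normal -0.844 0.348 0.407
  outer loop
   vertex 2.1 3.7 3.6
   vertex 0.0 2.7 0.1
   vertex 1.0 0.1 4.4
  endloop
 endfacet
 facet normal 0.193 0.260 -0.946
  outer loop
   vertex 4.6 1.1 0.6
   vertex 0.0 2.7 0.1
   vertex 4.8 3.5 1.3
  endloop
 endfacet
 facet normal 0.298 0.916 0.270
  outer loop
   vertex 4.2 2.9 4.0
   vertex 4.8 3.5 1.3
   vertex 2.1 3.7 3.6
  endloop
 endfacet
 facet normal -0.092 0.243 0.966
  outer loop
   vertex 4.2 2.9 4.0
   vertex 2.1 3.7 3.6
   vertex 1.0 0.1 4.4
  endloop
 endfacet
 facet normal 0.973 -0.135 0.186
  outer loop
   vertex 4.2 2.9 4.0
   vertex 4.6 1.1 0.6
   vertex 4.8 3.5 1.3
  endloop
 endfacet
 facet normal -0.966 -0.250 0.074
  outer loop
   vertex 0.7 0.2 0.8
   vertex 1.0 0.1 4.4
   vertex 0.0 2.7 0.1
  endloop
 endfacet
 facet normal 0.012 -0.266 -0.964
  outer loop
   vertex 0.7 0.2 0.8
   vertex 0.0 2.7 0.1
   vertex 4.6 1.1 0.6
  endloop
 endfacet
 facet normal 0.836 -0.438 0.330
  outer loop
   vertex 3.1 0.2 3.2
   vertex 4.6 1.1 0.6
   vertex 4.2 2.9 4.0
  endloop
 endfacet
 facet normal 0.030 -0.999 -0.030
  outer loop
   vertex 3.1 0.2 3.2
   vertex 1.0 0.1 4.4
   vertex 0.7 0.2 0.8
  endloop
 endfacet
 facet normal 0.210 -0.955 -0.210
  outer loop
   vertex 3.1 0.2 3.2
   vertex 0.7 0.2 0.8
   vertex 4.6 1.1 0.6
  endloop
 endfacet
 facet normal 0.298 -0.207 0.932
  outer loop
   vertex 3.4 1.3 3.9
   vertex 4.2 2.9 4.0
   vertex 1.0 0.1 4.4
  endloop
 endfacet
 facet normal 0.429 -0.565 0.704
  outer loop
   vertex 3.4 1.3 3.9
   vertex 1.0 0.1 4.4
   vertex 3.1 0.2 3.2
  endloop
 endfacet
 facet normal 0.836 -0.438 0.331
  outer loop
   vertex 3.4 1.3 3.9
   vertex 3.1 0.2 3.2
   vertex 4.2 2.9 4.0
  endloop
 endfacet
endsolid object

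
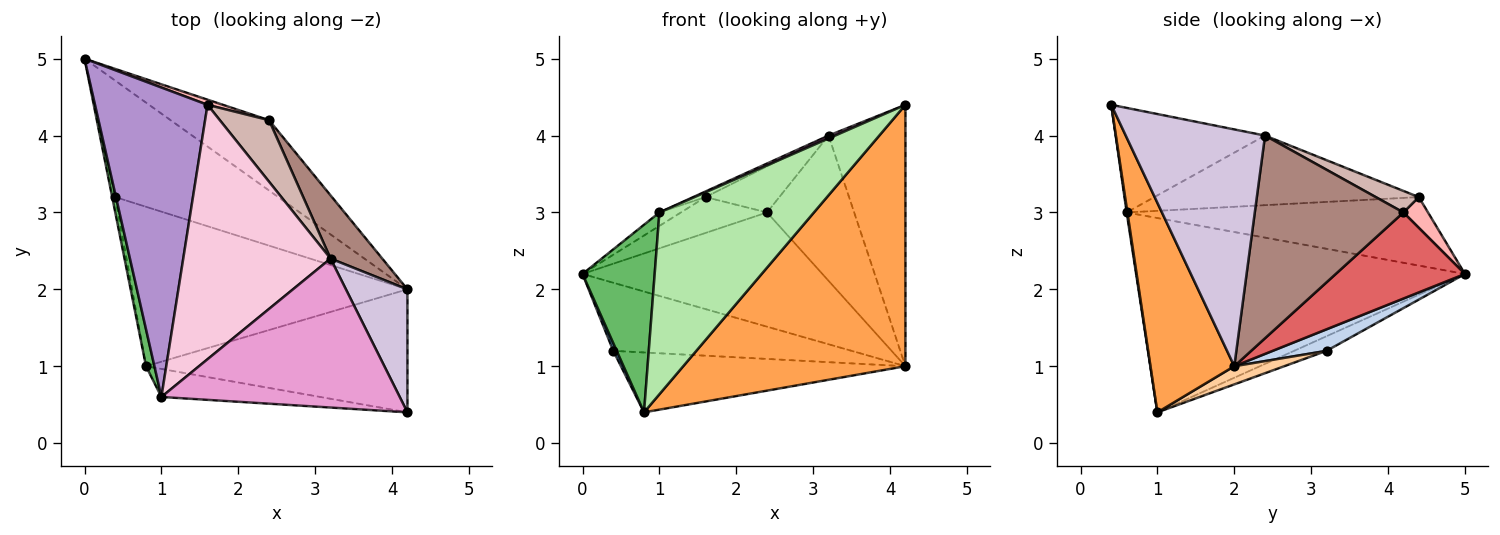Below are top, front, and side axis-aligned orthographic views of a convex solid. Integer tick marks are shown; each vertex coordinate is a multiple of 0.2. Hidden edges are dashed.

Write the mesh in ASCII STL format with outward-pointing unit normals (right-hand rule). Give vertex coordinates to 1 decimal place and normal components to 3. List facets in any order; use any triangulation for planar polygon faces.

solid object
 facet normal -0.973 -0.102 -0.205
  outer loop
   vertex 0.4 3.2 1.2
   vertex 0.8 1.0 0.4
   vertex 0.0 5.0 2.2
  endloop
 endfacet
 facet normal 0.113 0.502 -0.858
  outer loop
   vertex 4.2 2.0 1.0
   vertex 0.4 3.2 1.2
   vertex 0.0 5.0 2.2
  endloop
 endfacet
 facet normal 0.323 -0.856 -0.403
  outer loop
   vertex 4.2 2.0 1.0
   vertex 4.2 0.4 4.4
   vertex 0.8 1.0 0.4
  endloop
 endfacet
 facet normal 0.062 0.351 -0.934
  outer loop
   vertex 4.2 2.0 1.0
   vertex 0.8 1.0 0.4
   vertex 0.4 3.2 1.2
  endloop
 endfacet
 facet normal -0.976 -0.214 0.042
  outer loop
   vertex 1.0 0.6 3.0
   vertex 0.0 5.0 2.2
   vertex 0.8 1.0 0.4
  endloop
 endfacet
 facet normal 0.005 -0.988 -0.152
  outer loop
   vertex 1.0 0.6 3.0
   vertex 0.8 1.0 0.4
   vertex 4.2 0.4 4.4
  endloop
 endfacet
 facet normal 0.417 0.774 -0.476
  outer loop
   vertex 2.4 4.2 3.0
   vertex 4.2 2.0 1.0
   vertex 0.0 5.0 2.2
  endloop
 endfacet
 facet normal 0.272 0.953 0.136
  outer loop
   vertex 1.6 4.4 3.2
   vertex 2.4 4.2 3.0
   vertex 0.0 5.0 2.2
  endloop
 endfacet
 facet normal -0.520 0.037 0.854
  outer loop
   vertex 1.6 4.4 3.2
   vertex 0.0 5.0 2.2
   vertex 1.0 0.6 3.0
  endloop
 endfacet
 facet normal 0.854 0.471 0.222
  outer loop
   vertex 3.2 2.4 4.0
   vertex 4.2 0.4 4.4
   vertex 4.2 2.0 1.0
  endloop
 endfacet
 facet normal 0.843 0.494 0.215
  outer loop
   vertex 3.2 2.4 4.0
   vertex 4.2 2.0 1.0
   vertex 2.4 4.2 3.0
  endloop
 endfacet
 facet normal 0.330 0.566 0.755
  outer loop
   vertex 3.2 2.4 4.0
   vertex 2.4 4.2 3.0
   vertex 1.6 4.4 3.2
  endloop
 endfacet
 facet normal -0.402 -0.018 0.916
  outer loop
   vertex 3.2 2.4 4.0
   vertex 1.0 0.6 3.0
   vertex 4.2 0.4 4.4
  endloop
 endfacet
 facet normal -0.427 0.020 0.904
  outer loop
   vertex 3.2 2.4 4.0
   vertex 1.6 4.4 3.2
   vertex 1.0 0.6 3.0
  endloop
 endfacet
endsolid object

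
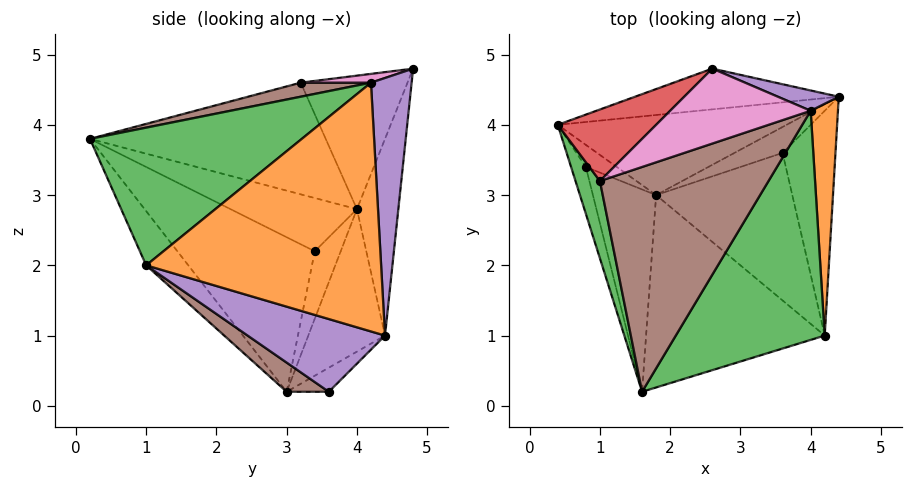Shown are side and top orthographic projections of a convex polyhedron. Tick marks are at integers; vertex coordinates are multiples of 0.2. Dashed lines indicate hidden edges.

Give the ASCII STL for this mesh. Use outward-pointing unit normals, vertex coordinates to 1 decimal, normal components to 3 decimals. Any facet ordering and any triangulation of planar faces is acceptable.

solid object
 facet normal -0.181 0.966 -0.187
  outer loop
   vertex 2.6 4.8 4.8
   vertex 4.4 4.4 1.0
   vertex 0.4 4.0 2.8
  endloop
 endfacet
 facet normal -0.298 0.826 -0.478
  outer loop
   vertex 1.8 3.0 0.2
   vertex 0.4 4.0 2.8
   vertex 4.4 4.4 1.0
  endloop
 endfacet
 facet normal -0.947 -0.245 0.207
  outer loop
   vertex 1.0 3.2 4.6
   vertex 0.4 4.0 2.8
   vertex 1.6 0.2 3.8
  endloop
 endfacet
 facet normal -0.650 0.590 0.479
  outer loop
   vertex 1.0 3.2 4.6
   vertex 2.6 4.8 4.8
   vertex 0.4 4.0 2.8
  endloop
 endfacet
 facet normal 0.404 0.910 0.095
  outer loop
   vertex 4.0 4.2 4.6
   vertex 4.4 4.4 1.0
   vertex 2.6 4.8 4.8
  endloop
 endfacet
 facet normal 0.081 -0.242 0.967
  outer loop
   vertex 4.0 4.2 4.6
   vertex 1.0 3.2 4.6
   vertex 1.6 0.2 3.8
  endloop
 endfacet
 facet normal 0.061 -0.184 0.981
  outer loop
   vertex 4.0 4.2 4.6
   vertex 2.6 4.8 4.8
   vertex 1.0 3.2 4.6
  endloop
 endfacet
 facet normal -0.902 -0.351 -0.251
  outer loop
   vertex 0.8 3.4 2.2
   vertex 1.6 0.2 3.8
   vertex 0.4 4.0 2.8
  endloop
 endfacet
 facet normal -0.893 -0.186 -0.409
  outer loop
   vertex 0.8 3.4 2.2
   vertex 0.4 4.0 2.8
   vertex 1.8 3.0 0.2
  endloop
 endfacet
 facet normal -0.853 -0.388 -0.349
  outer loop
   vertex 0.8 3.4 2.2
   vertex 1.8 3.0 0.2
   vertex 1.6 0.2 3.8
  endloop
 endfacet
 facet normal -0.185 -0.771 -0.610
  outer loop
   vertex 4.2 1.0 2.0
   vertex 1.6 0.2 3.8
   vertex 1.8 3.0 0.2
  endloop
 endfacet
 facet normal 0.994 -0.026 0.109
  outer loop
   vertex 4.2 1.0 2.0
   vertex 4.4 4.4 1.0
   vertex 4.0 4.2 4.6
  endloop
 endfacet
 facet normal 0.594 -0.485 0.642
  outer loop
   vertex 4.2 1.0 2.0
   vertex 4.0 4.2 4.6
   vertex 1.6 0.2 3.8
  endloop
 endfacet
 facet normal -0.267 0.802 -0.535
  outer loop
   vertex 3.6 3.6 0.2
   vertex 1.8 3.0 0.2
   vertex 4.4 4.4 1.0
  endloop
 endfacet
 facet normal 0.790 -0.215 -0.574
  outer loop
   vertex 3.6 3.6 0.2
   vertex 4.4 4.4 1.0
   vertex 4.2 1.0 2.0
  endloop
 endfacet
 facet normal 0.177 -0.532 -0.828
  outer loop
   vertex 3.6 3.6 0.2
   vertex 4.2 1.0 2.0
   vertex 1.8 3.0 0.2
  endloop
 endfacet
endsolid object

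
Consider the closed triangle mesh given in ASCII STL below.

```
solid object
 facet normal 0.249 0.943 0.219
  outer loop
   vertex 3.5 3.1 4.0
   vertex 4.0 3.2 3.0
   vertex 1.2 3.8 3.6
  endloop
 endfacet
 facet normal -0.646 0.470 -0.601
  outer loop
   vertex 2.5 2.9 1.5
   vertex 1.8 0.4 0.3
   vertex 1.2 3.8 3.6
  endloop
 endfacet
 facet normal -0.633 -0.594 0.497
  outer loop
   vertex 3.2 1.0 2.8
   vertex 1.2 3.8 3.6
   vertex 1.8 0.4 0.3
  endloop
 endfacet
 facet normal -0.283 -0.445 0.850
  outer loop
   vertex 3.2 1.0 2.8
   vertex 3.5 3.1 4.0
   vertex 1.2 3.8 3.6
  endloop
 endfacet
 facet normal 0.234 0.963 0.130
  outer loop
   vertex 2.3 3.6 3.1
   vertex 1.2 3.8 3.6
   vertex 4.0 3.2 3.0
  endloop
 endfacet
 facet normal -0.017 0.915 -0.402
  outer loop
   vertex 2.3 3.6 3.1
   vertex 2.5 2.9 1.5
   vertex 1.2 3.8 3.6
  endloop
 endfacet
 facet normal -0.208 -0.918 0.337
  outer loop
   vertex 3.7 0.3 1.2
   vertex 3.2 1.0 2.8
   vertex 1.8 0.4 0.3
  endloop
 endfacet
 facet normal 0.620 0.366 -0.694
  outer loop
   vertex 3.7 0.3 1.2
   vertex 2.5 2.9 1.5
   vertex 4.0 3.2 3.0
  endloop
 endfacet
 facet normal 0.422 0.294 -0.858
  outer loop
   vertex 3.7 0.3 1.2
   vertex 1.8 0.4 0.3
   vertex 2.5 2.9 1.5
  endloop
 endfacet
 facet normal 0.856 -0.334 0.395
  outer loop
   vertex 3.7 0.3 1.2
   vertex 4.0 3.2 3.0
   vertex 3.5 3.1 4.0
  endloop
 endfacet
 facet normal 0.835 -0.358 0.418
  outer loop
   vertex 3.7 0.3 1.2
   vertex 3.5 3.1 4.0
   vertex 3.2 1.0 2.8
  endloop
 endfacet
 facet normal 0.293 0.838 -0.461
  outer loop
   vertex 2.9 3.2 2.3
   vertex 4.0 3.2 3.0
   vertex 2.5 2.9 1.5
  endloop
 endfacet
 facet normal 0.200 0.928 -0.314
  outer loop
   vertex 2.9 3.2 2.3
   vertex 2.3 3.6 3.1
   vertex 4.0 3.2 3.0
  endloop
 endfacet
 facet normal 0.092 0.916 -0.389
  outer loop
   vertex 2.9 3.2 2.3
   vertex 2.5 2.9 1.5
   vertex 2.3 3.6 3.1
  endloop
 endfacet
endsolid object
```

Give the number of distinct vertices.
9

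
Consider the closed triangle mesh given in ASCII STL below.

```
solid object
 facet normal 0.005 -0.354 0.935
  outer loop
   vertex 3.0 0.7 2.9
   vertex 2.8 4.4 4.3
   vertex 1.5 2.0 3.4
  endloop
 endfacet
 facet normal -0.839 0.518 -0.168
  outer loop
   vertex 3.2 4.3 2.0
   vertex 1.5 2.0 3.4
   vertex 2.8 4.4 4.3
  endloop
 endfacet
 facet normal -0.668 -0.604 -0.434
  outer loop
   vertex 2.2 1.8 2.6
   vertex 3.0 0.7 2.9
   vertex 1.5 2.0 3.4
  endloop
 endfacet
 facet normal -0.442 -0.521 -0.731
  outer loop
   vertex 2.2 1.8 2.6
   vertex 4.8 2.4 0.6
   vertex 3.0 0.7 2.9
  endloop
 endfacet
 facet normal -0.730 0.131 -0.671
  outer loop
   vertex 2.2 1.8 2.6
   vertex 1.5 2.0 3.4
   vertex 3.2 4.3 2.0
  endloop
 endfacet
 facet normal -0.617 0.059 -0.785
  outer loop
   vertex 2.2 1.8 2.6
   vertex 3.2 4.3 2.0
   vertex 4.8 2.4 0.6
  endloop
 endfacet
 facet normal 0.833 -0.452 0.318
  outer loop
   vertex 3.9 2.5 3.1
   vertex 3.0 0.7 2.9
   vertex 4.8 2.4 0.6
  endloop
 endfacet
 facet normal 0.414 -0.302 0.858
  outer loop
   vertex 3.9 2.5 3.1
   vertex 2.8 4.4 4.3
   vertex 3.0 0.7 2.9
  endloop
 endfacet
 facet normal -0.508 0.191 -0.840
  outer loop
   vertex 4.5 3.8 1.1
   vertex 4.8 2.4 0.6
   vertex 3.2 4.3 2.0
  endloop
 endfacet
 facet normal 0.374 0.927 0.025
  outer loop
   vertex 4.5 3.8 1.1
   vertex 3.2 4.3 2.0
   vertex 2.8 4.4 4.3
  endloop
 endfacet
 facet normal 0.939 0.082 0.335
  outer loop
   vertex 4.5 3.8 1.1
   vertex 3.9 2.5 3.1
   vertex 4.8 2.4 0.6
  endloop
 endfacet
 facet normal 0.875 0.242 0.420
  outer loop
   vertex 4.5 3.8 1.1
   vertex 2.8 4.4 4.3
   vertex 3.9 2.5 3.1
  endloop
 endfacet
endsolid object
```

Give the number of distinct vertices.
8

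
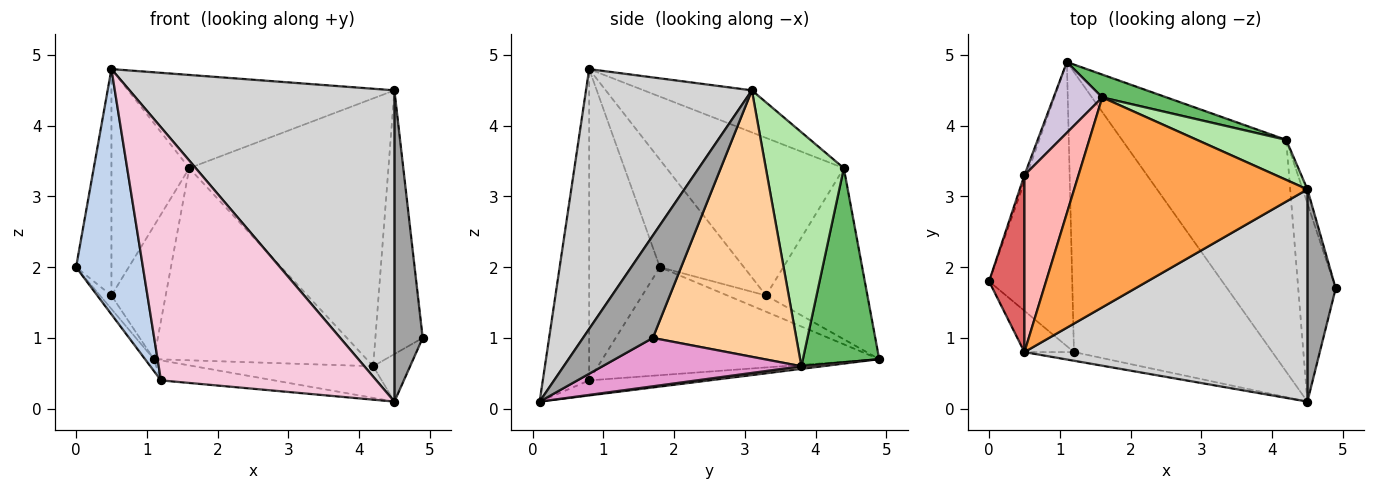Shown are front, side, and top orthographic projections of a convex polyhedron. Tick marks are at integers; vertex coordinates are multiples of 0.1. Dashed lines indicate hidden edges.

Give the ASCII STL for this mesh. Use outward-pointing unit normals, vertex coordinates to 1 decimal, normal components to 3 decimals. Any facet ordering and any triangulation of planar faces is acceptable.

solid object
 facet normal -0.792 0.025 -0.610
  outer loop
   vertex 1.2 0.8 0.4
   vertex 0.0 1.8 2.0
   vertex 1.1 4.9 0.7
  endloop
 endfacet
 facet normal -0.722 -0.682 -0.115
  outer loop
   vertex 1.2 0.8 0.4
   vertex 0.5 0.8 4.8
   vertex 0.0 1.8 2.0
  endloop
 endfacet
 facet normal -0.163 0.400 0.902
  outer loop
   vertex 1.6 4.4 3.4
   vertex 0.5 0.8 4.8
   vertex 4.5 3.1 4.5
  endloop
 endfacet
 facet normal 0.950 0.313 -0.017
  outer loop
   vertex 4.2 3.8 0.6
   vertex 4.5 3.1 4.5
   vertex 4.9 1.7 1.0
  endloop
 endfacet
 facet normal 0.336 0.935 0.111
  outer loop
   vertex 4.2 3.8 0.6
   vertex 1.1 4.9 0.7
   vertex 1.6 4.4 3.4
  endloop
 endfacet
 facet normal 0.361 0.922 0.138
  outer loop
   vertex 4.2 3.8 0.6
   vertex 1.6 4.4 3.4
   vertex 4.5 3.1 4.5
  endloop
 endfacet
 facet normal -0.882 0.371 0.290
  outer loop
   vertex 0.5 3.3 1.6
   vertex 0.0 1.8 2.0
   vertex 0.5 0.8 4.8
  endloop
 endfacet
 facet normal -0.874 0.383 0.300
  outer loop
   vertex 0.5 3.3 1.6
   vertex 0.5 0.8 4.8
   vertex 1.6 4.4 3.4
  endloop
 endfacet
 facet normal -0.950 0.281 -0.134
  outer loop
   vertex 0.5 3.3 1.6
   vertex 1.1 4.9 0.7
   vertex 0.0 1.8 2.0
  endloop
 endfacet
 facet normal -0.855 0.458 0.243
  outer loop
   vertex 0.5 3.3 1.6
   vertex 1.6 4.4 3.4
   vertex 1.1 4.9 0.7
  endloop
 endfacet
 facet normal -0.075 0.071 -0.995
  outer loop
   vertex 4.5 0.1 0.1
   vertex 1.2 0.8 0.4
   vertex 1.1 4.9 0.7
  endloop
 endfacet
 facet normal 0.016 0.135 -0.991
  outer loop
   vertex 4.5 0.1 0.1
   vertex 1.1 4.9 0.7
   vertex 4.2 3.8 0.6
  endloop
 endfacet
 facet normal 0.782 0.145 -0.606
  outer loop
   vertex 4.5 0.1 0.1
   vertex 4.2 3.8 0.6
   vertex 4.9 1.7 1.0
  endloop
 endfacet
 facet normal -0.210 -0.977 -0.033
  outer loop
   vertex 4.5 0.1 0.1
   vertex 0.5 0.8 4.8
   vertex 1.2 0.8 0.4
  endloop
 endfacet
 facet normal 0.898 -0.364 0.248
  outer loop
   vertex 4.5 0.1 0.1
   vertex 4.9 1.7 1.0
   vertex 4.5 3.1 4.5
  endloop
 endfacet
 facet normal 0.459 -0.734 0.500
  outer loop
   vertex 4.5 0.1 0.1
   vertex 4.5 3.1 4.5
   vertex 0.5 0.8 4.8
  endloop
 endfacet
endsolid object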